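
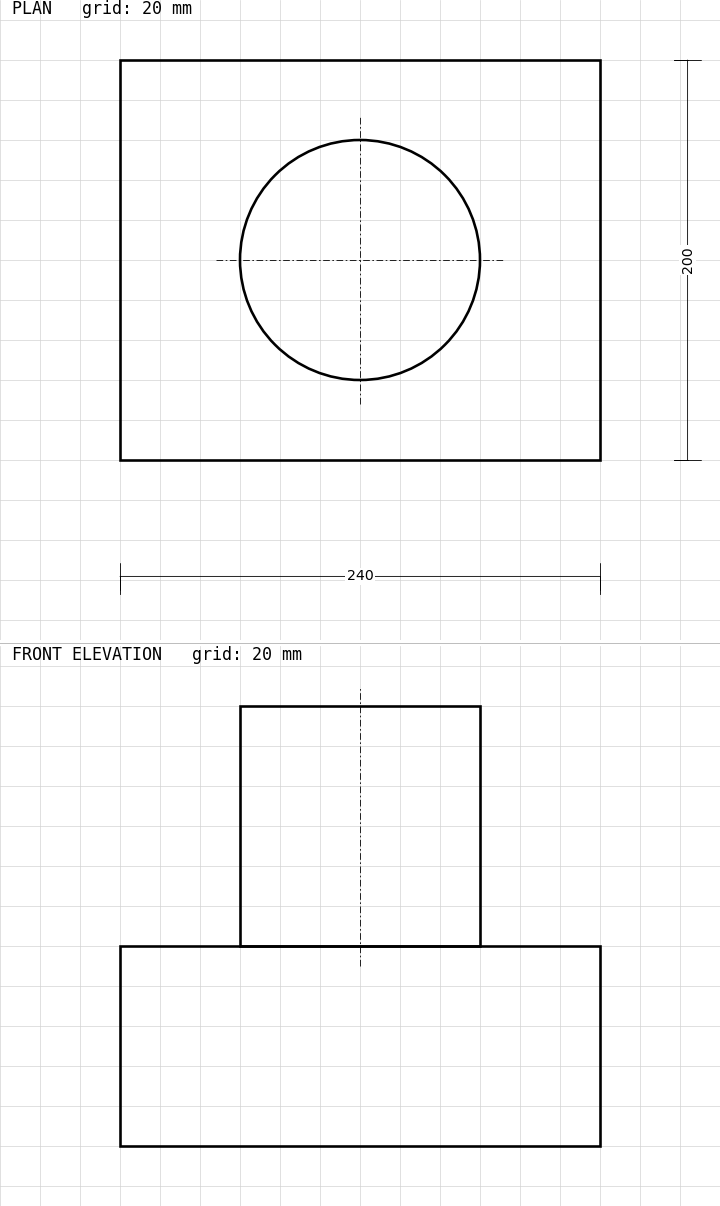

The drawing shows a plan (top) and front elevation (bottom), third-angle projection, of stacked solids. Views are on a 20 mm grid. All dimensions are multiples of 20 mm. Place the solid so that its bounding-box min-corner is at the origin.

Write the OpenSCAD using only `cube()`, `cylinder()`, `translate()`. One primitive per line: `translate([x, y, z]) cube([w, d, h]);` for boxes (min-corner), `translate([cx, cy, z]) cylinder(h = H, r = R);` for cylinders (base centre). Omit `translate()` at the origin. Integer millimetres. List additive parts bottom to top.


cube([240, 200, 100]);
translate([120, 100, 100]) cylinder(h = 120, r = 60);


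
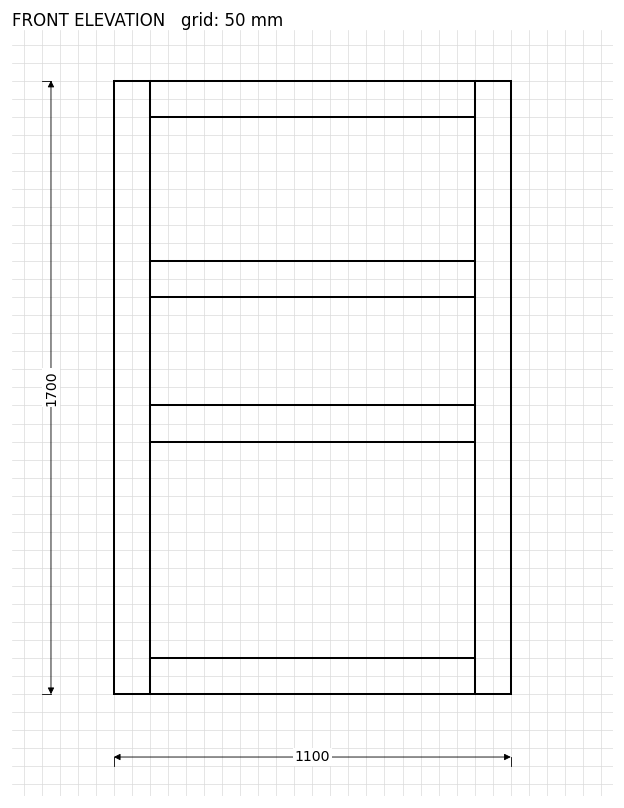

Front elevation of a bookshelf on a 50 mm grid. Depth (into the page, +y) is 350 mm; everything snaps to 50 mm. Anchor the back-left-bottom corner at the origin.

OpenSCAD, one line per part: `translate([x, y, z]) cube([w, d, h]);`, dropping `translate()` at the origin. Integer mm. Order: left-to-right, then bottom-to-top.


cube([100, 350, 1700]);
translate([100, 0, 0]) cube([900, 350, 100]);
translate([100, 0, 700]) cube([900, 350, 100]);
translate([100, 0, 1100]) cube([900, 350, 100]);
translate([100, 0, 1600]) cube([900, 350, 100]);
translate([1000, 0, 0]) cube([100, 350, 1700]);


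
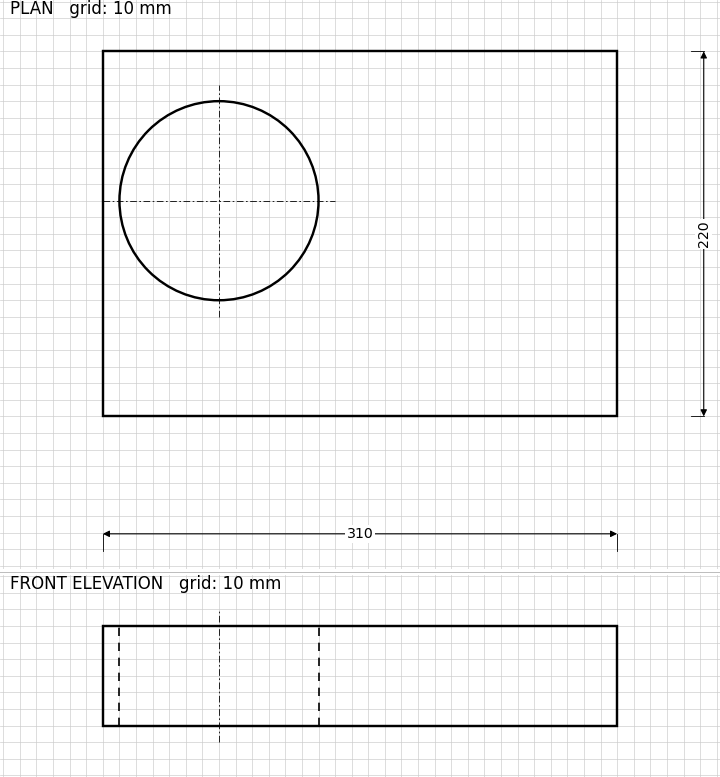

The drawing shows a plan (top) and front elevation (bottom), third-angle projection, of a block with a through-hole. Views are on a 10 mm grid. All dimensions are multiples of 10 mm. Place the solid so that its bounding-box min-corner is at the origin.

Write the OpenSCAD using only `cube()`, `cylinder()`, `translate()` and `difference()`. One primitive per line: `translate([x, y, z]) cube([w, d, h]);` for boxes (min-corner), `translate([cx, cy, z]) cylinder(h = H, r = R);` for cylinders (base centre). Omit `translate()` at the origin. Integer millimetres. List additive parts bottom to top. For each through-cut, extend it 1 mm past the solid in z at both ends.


difference() {
  cube([310, 220, 60]);
  translate([70, 130, -1]) cylinder(h = 62, r = 60);
}


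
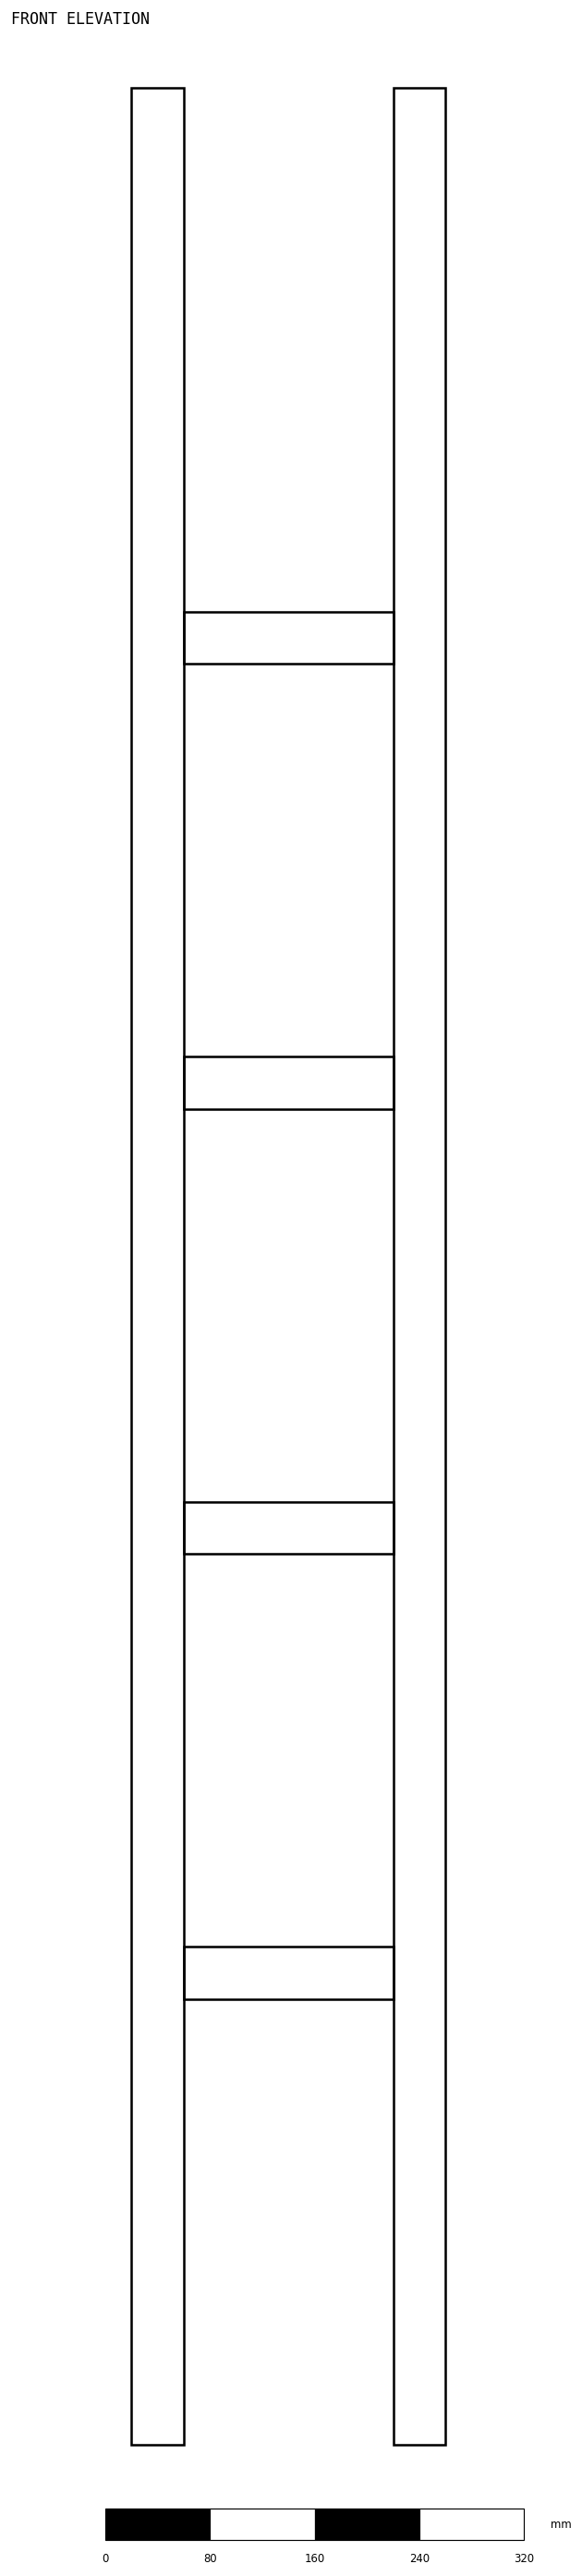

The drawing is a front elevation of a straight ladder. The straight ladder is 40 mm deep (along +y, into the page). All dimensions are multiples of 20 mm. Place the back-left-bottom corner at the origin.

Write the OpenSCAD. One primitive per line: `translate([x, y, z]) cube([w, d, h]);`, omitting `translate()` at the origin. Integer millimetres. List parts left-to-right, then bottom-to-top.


cube([40, 40, 1800]);
translate([40, 0, 340]) cube([160, 40, 40]);
translate([40, 0, 680]) cube([160, 40, 40]);
translate([40, 0, 1020]) cube([160, 40, 40]);
translate([40, 0, 1360]) cube([160, 40, 40]);
translate([200, 0, 0]) cube([40, 40, 1800]);


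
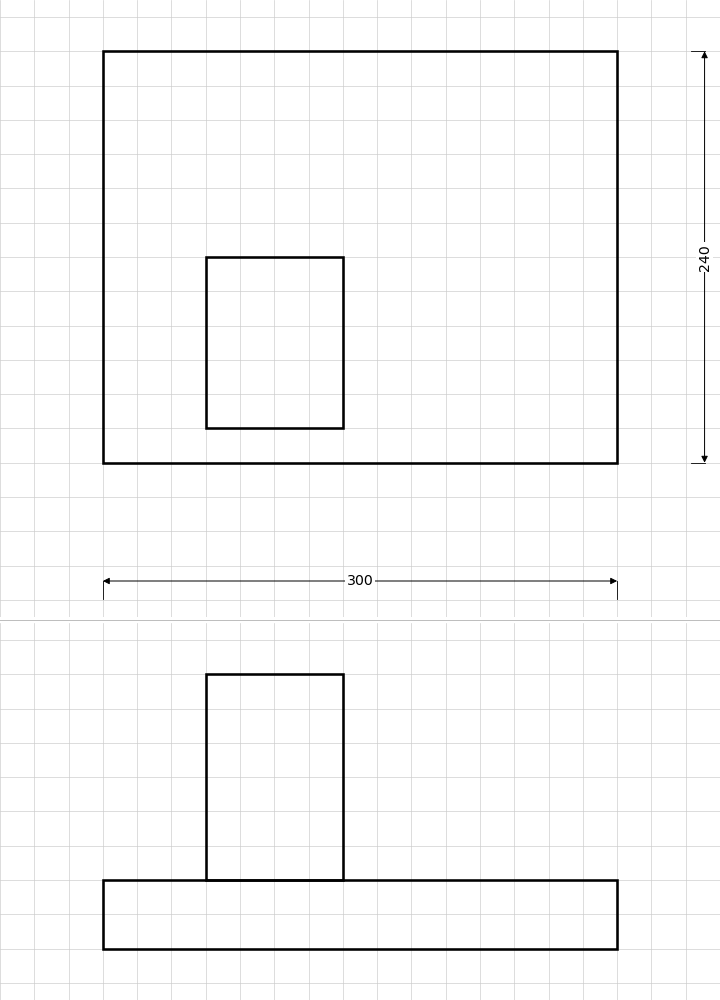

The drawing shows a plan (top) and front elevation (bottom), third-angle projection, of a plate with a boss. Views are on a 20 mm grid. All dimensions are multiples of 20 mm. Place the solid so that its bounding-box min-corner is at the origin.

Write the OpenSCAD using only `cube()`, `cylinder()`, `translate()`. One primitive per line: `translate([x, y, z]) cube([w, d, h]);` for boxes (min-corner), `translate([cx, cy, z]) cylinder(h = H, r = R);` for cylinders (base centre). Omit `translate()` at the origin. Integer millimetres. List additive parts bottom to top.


cube([300, 240, 40]);
translate([60, 20, 40]) cube([80, 100, 120]);


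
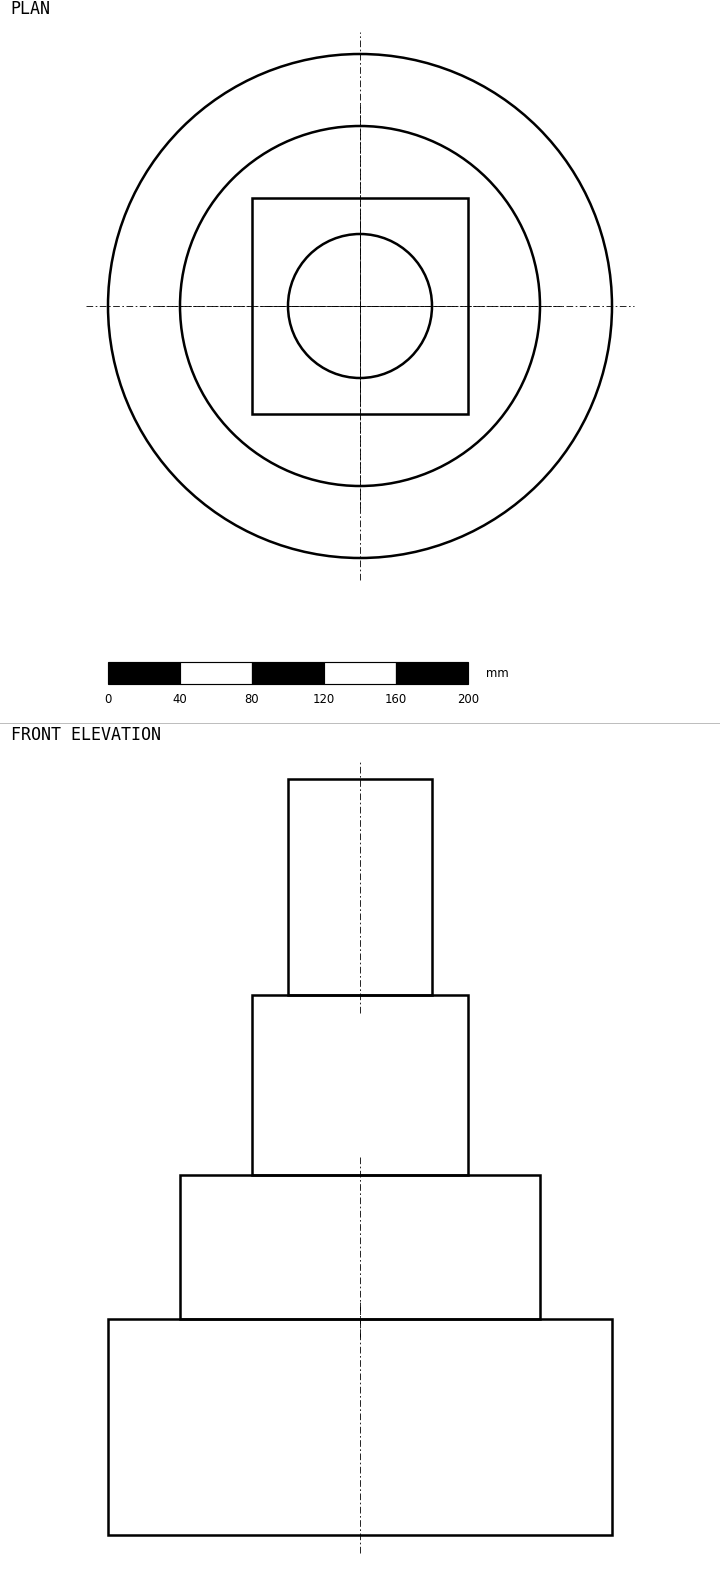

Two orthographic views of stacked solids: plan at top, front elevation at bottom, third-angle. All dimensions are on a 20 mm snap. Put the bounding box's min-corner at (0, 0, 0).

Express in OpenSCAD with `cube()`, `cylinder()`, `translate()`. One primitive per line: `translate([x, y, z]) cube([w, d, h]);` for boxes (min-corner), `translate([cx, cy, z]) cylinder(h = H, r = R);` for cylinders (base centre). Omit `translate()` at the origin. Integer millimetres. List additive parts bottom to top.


translate([140, 140, 0]) cylinder(h = 120, r = 140);
translate([140, 140, 120]) cylinder(h = 80, r = 100);
translate([80, 80, 200]) cube([120, 120, 100]);
translate([140, 140, 300]) cylinder(h = 120, r = 40);


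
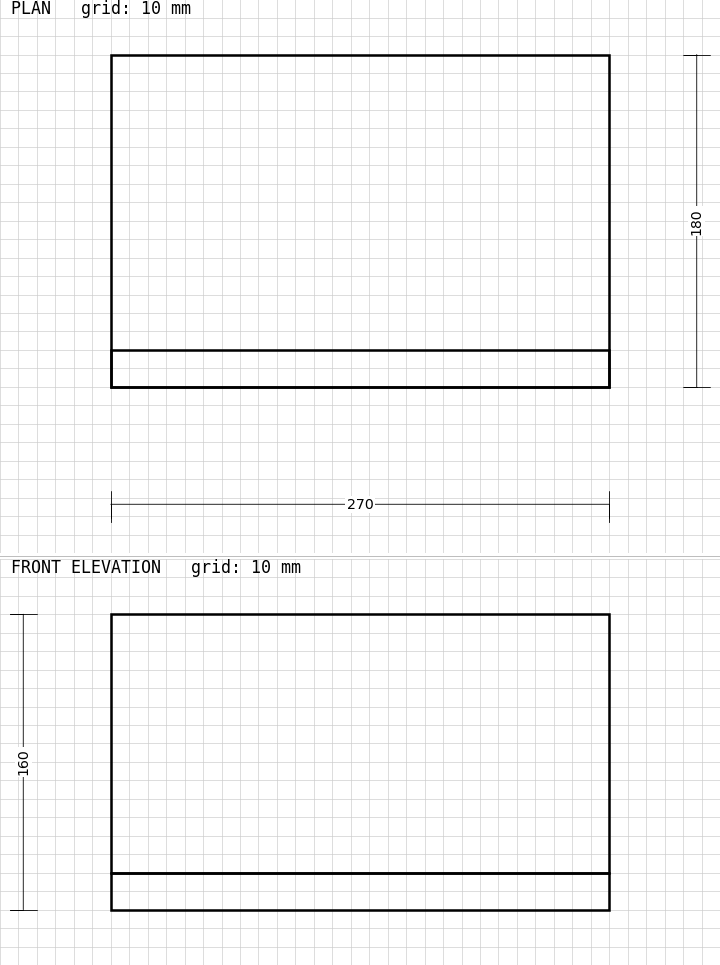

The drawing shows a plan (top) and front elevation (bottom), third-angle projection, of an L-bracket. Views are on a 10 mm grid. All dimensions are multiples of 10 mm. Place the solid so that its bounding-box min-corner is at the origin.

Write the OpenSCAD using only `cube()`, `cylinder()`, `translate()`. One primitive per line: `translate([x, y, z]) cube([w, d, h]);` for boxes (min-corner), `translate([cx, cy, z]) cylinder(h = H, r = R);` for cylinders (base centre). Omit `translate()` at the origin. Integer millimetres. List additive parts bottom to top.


cube([270, 180, 20]);
translate([0, 0, 20]) cube([270, 20, 140]);


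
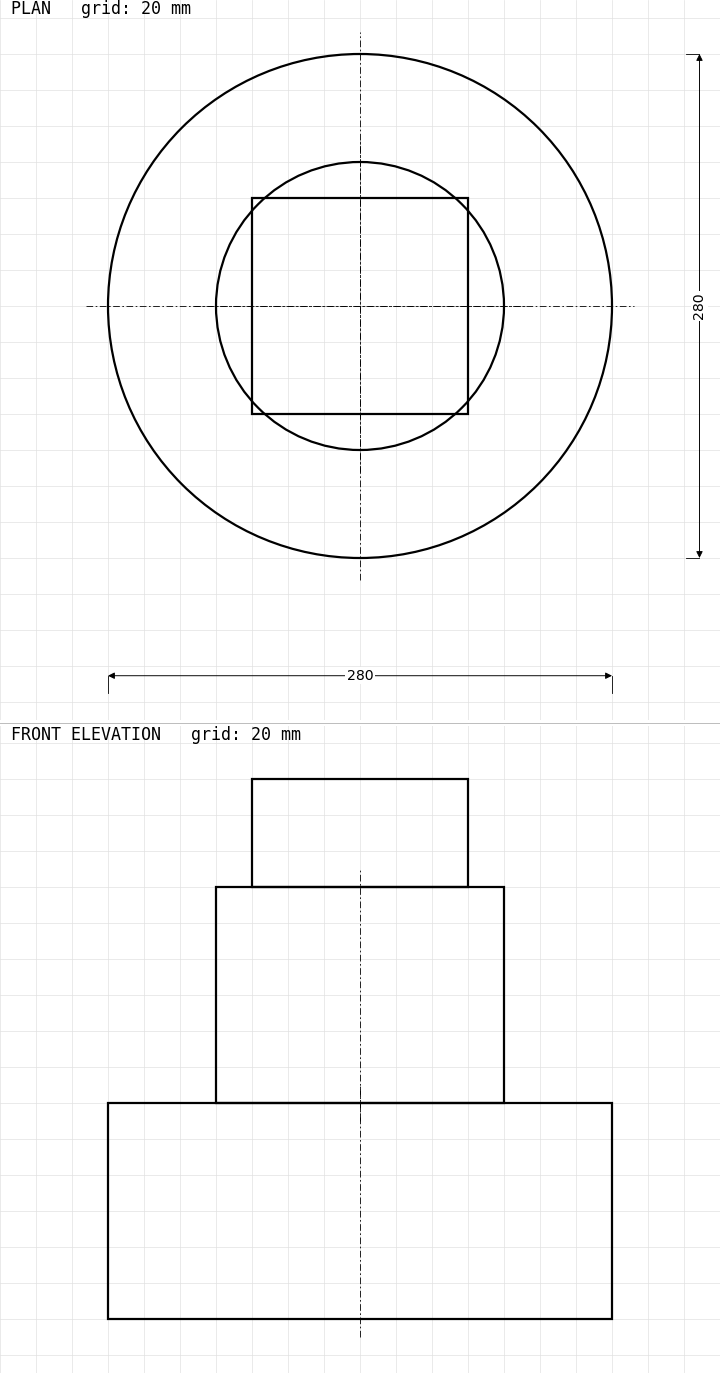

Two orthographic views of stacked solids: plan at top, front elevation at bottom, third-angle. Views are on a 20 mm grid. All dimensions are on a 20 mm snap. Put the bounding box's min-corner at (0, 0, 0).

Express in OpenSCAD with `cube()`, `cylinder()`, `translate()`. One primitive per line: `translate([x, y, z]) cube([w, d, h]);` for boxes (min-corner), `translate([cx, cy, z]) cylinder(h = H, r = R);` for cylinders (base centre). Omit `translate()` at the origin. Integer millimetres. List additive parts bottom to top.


translate([140, 140, 0]) cylinder(h = 120, r = 140);
translate([140, 140, 120]) cylinder(h = 120, r = 80);
translate([80, 80, 240]) cube([120, 120, 60]);


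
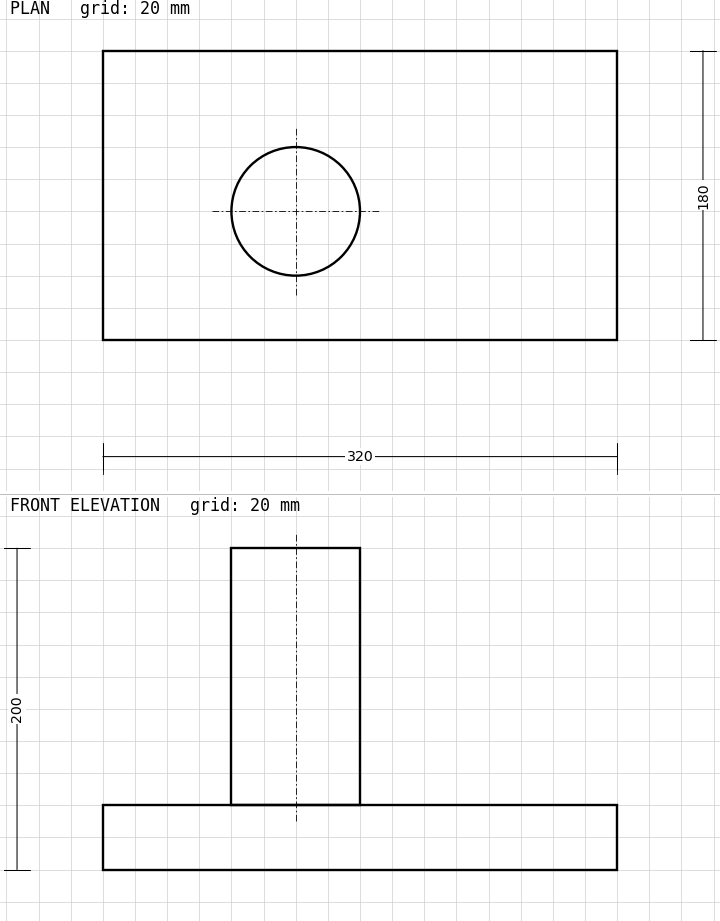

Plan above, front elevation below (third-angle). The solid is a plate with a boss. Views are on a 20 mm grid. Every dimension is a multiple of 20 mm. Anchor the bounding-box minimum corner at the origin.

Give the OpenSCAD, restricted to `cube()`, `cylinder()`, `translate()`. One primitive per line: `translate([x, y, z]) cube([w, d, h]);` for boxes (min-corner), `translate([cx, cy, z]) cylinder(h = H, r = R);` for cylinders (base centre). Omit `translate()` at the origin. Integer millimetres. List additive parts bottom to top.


cube([320, 180, 40]);
translate([120, 80, 40]) cylinder(h = 160, r = 40);


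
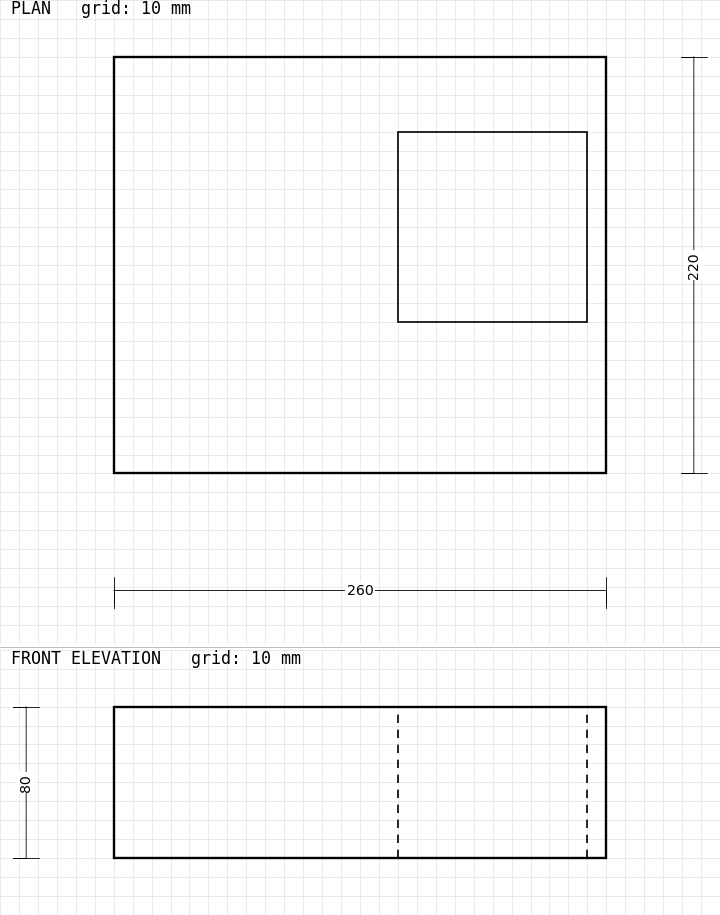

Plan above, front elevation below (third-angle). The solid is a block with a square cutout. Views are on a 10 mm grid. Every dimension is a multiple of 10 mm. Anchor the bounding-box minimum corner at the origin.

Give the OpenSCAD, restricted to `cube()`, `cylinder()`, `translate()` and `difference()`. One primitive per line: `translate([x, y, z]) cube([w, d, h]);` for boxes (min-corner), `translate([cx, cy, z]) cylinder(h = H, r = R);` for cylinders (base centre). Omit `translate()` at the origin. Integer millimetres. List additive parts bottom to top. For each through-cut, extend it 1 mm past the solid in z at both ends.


difference() {
  cube([260, 220, 80]);
  translate([150, 80, -1]) cube([100, 100, 82]);
}


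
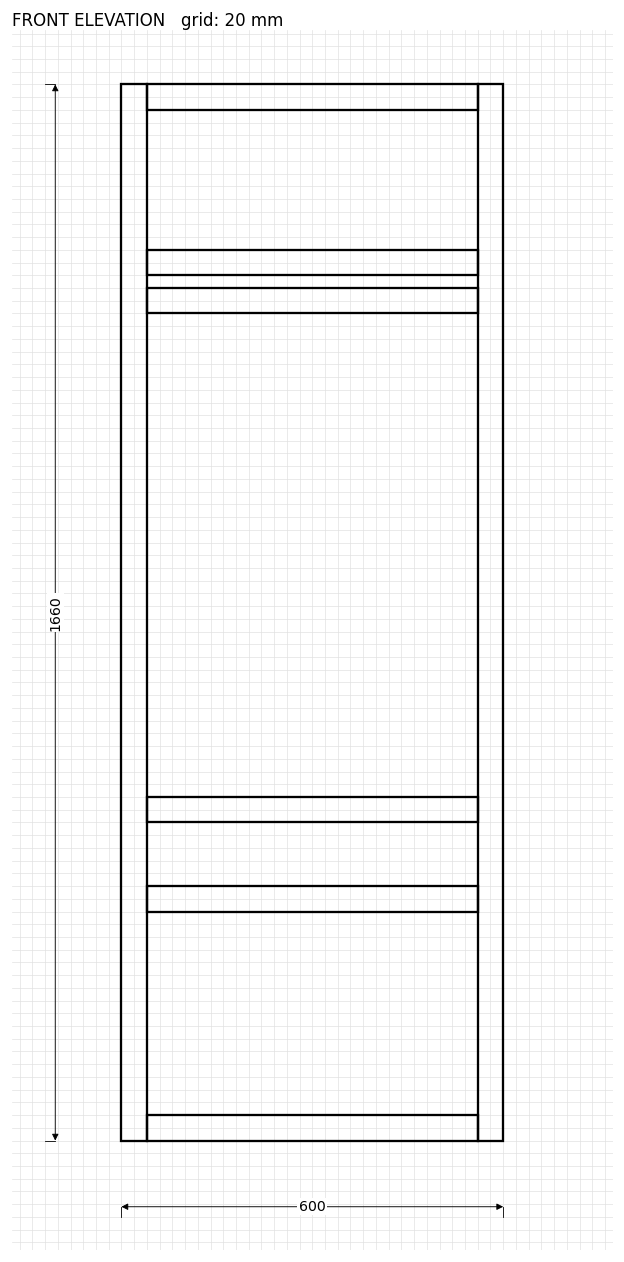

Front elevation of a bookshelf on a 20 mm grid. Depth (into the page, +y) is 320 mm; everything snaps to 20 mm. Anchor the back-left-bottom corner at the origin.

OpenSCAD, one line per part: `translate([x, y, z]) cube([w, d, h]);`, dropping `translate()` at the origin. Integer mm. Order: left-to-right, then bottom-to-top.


cube([40, 320, 1660]);
translate([40, 0, 0]) cube([520, 320, 40]);
translate([40, 0, 360]) cube([520, 320, 40]);
translate([40, 0, 500]) cube([520, 320, 40]);
translate([40, 0, 1300]) cube([520, 320, 40]);
translate([40, 0, 1360]) cube([520, 320, 40]);
translate([40, 0, 1620]) cube([520, 320, 40]);
translate([560, 0, 0]) cube([40, 320, 1660]);


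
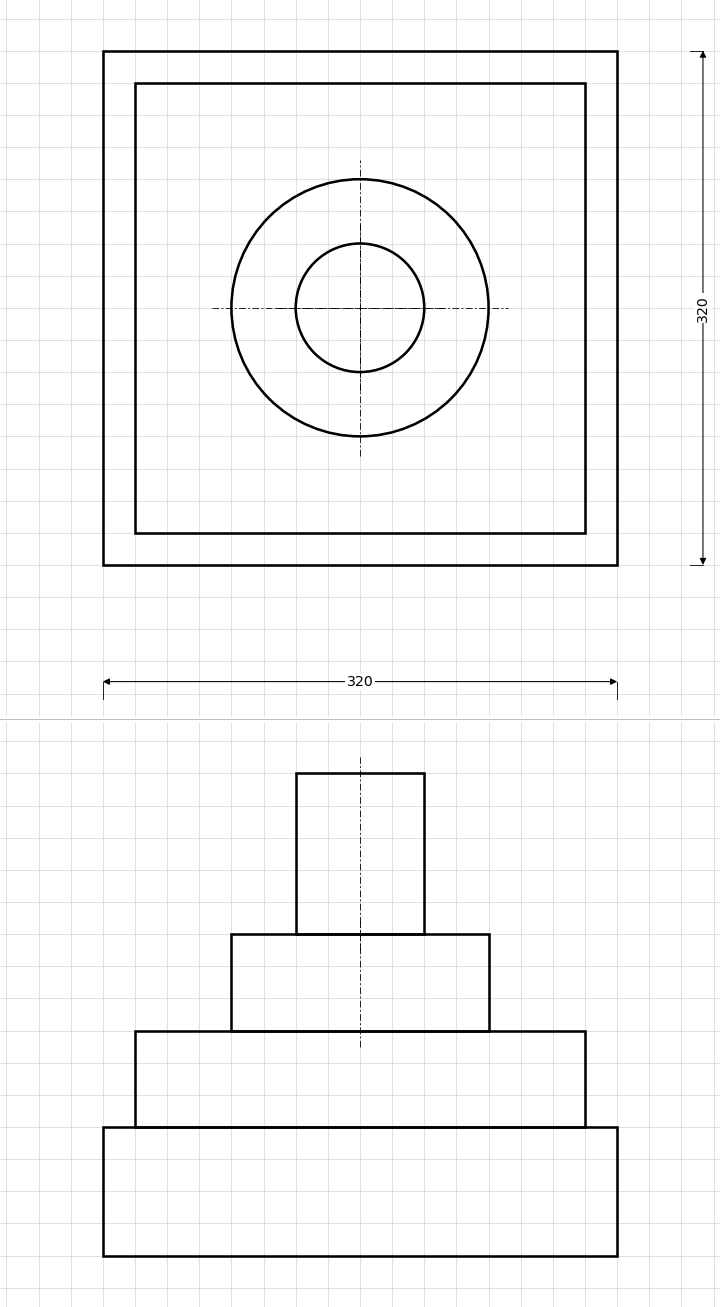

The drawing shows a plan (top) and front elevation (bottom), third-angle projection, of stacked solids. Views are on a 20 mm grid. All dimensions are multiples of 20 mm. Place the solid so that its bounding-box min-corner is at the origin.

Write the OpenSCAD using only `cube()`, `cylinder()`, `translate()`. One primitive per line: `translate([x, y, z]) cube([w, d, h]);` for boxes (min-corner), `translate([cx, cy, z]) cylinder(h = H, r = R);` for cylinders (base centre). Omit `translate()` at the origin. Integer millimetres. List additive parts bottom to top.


cube([320, 320, 80]);
translate([20, 20, 80]) cube([280, 280, 60]);
translate([160, 160, 140]) cylinder(h = 60, r = 80);
translate([160, 160, 200]) cylinder(h = 100, r = 40);


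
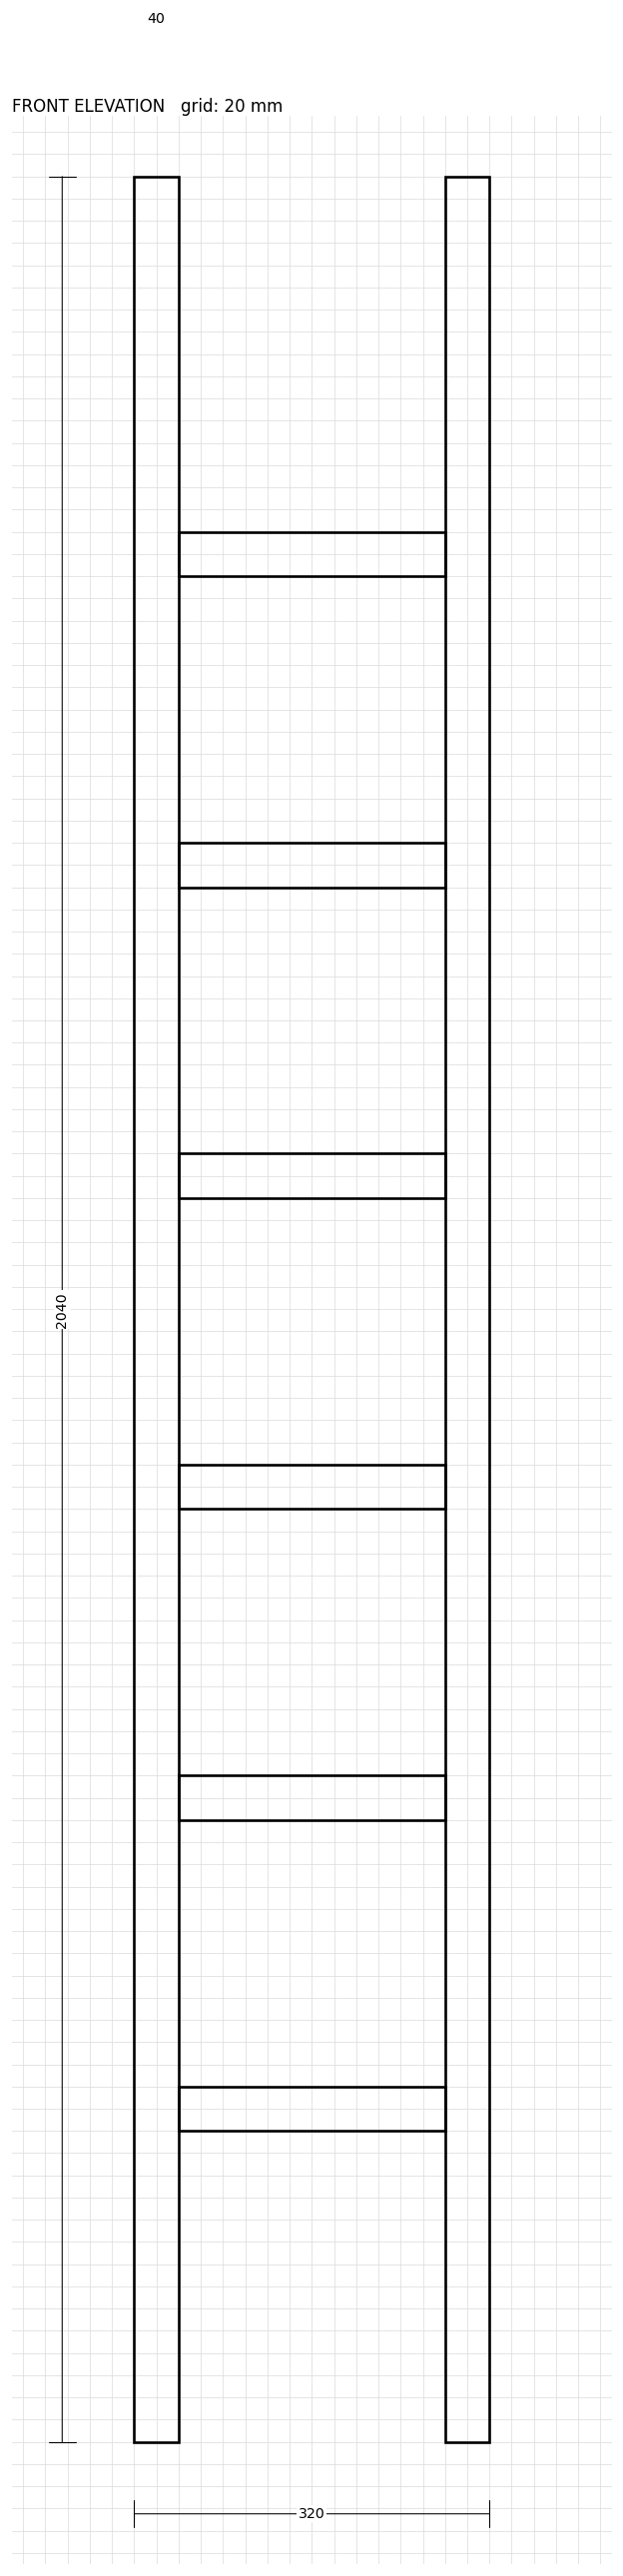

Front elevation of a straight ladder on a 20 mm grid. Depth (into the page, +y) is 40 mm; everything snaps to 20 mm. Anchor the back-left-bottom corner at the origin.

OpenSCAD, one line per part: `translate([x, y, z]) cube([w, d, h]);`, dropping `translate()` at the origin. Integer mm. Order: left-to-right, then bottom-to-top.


cube([40, 40, 2040]);
translate([40, 0, 280]) cube([240, 40, 40]);
translate([40, 0, 560]) cube([240, 40, 40]);
translate([40, 0, 840]) cube([240, 40, 40]);
translate([40, 0, 1120]) cube([240, 40, 40]);
translate([40, 0, 1400]) cube([240, 40, 40]);
translate([40, 0, 1680]) cube([240, 40, 40]);
translate([280, 0, 0]) cube([40, 40, 2040]);


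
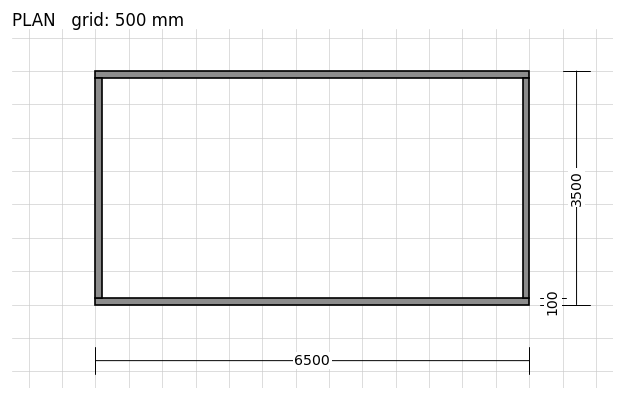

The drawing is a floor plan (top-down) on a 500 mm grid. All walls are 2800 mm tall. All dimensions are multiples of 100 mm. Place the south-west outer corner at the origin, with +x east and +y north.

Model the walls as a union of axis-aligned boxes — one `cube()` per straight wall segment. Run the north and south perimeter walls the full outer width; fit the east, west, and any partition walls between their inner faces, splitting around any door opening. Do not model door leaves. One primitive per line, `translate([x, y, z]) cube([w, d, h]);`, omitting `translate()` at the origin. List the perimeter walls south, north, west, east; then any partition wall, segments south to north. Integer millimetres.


cube([6500, 100, 2800]);
translate([0, 3400, 0]) cube([6500, 100, 2800]);
translate([0, 100, 0]) cube([100, 3300, 2800]);
translate([6400, 100, 0]) cube([100, 3300, 2800]);


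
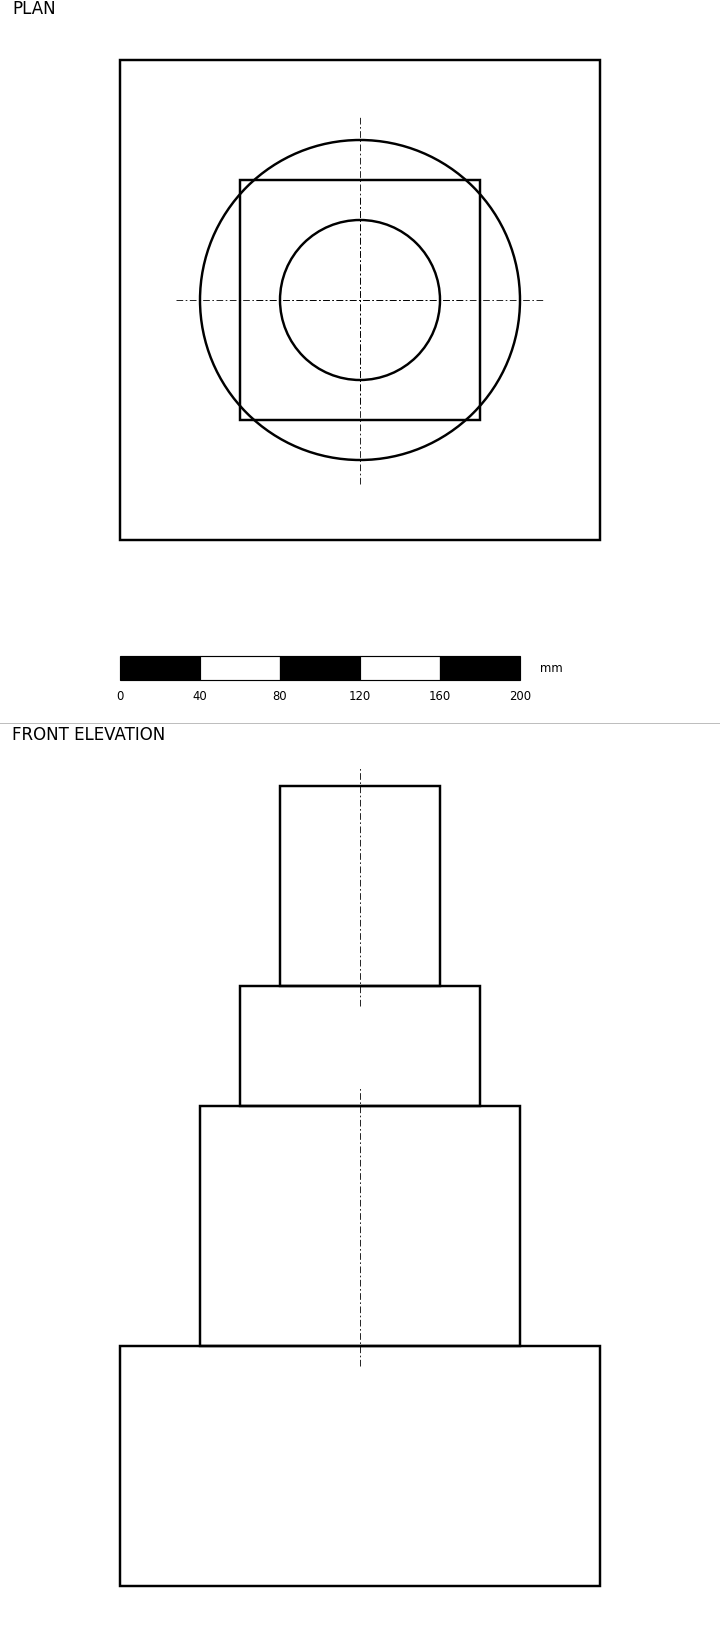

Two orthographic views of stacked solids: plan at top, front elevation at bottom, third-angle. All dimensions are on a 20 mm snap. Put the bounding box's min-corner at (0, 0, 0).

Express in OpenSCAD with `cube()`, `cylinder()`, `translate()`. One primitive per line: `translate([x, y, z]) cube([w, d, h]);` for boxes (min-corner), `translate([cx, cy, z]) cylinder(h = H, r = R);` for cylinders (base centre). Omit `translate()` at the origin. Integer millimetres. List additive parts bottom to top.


cube([240, 240, 120]);
translate([120, 120, 120]) cylinder(h = 120, r = 80);
translate([60, 60, 240]) cube([120, 120, 60]);
translate([120, 120, 300]) cylinder(h = 100, r = 40);


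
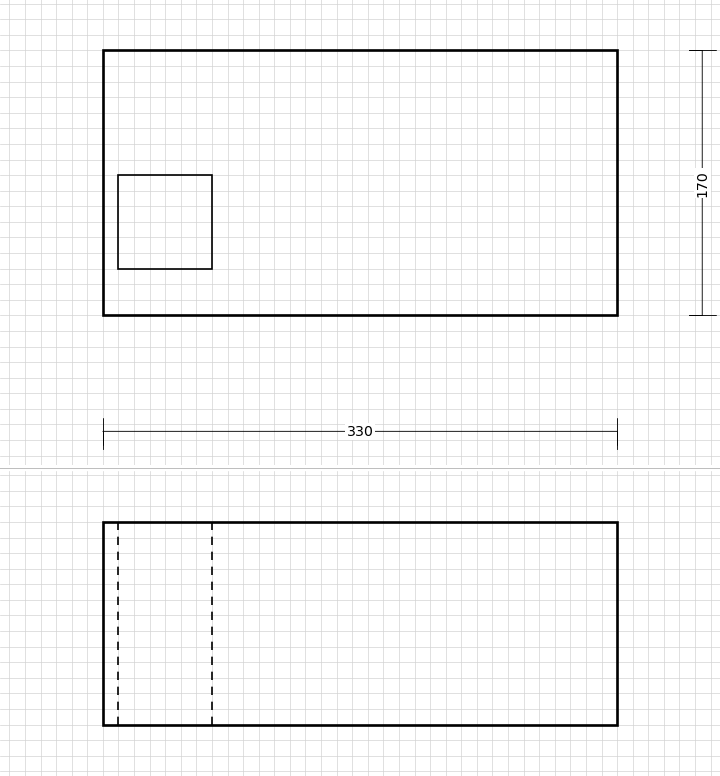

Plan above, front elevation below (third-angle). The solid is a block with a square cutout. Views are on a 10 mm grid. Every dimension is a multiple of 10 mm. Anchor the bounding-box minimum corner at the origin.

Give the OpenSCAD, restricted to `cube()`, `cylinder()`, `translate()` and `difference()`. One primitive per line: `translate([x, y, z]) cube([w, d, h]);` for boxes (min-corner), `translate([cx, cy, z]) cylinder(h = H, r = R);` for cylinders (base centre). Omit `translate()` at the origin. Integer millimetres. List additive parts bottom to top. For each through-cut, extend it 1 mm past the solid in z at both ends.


difference() {
  cube([330, 170, 130]);
  translate([10, 30, -1]) cube([60, 60, 132]);
}


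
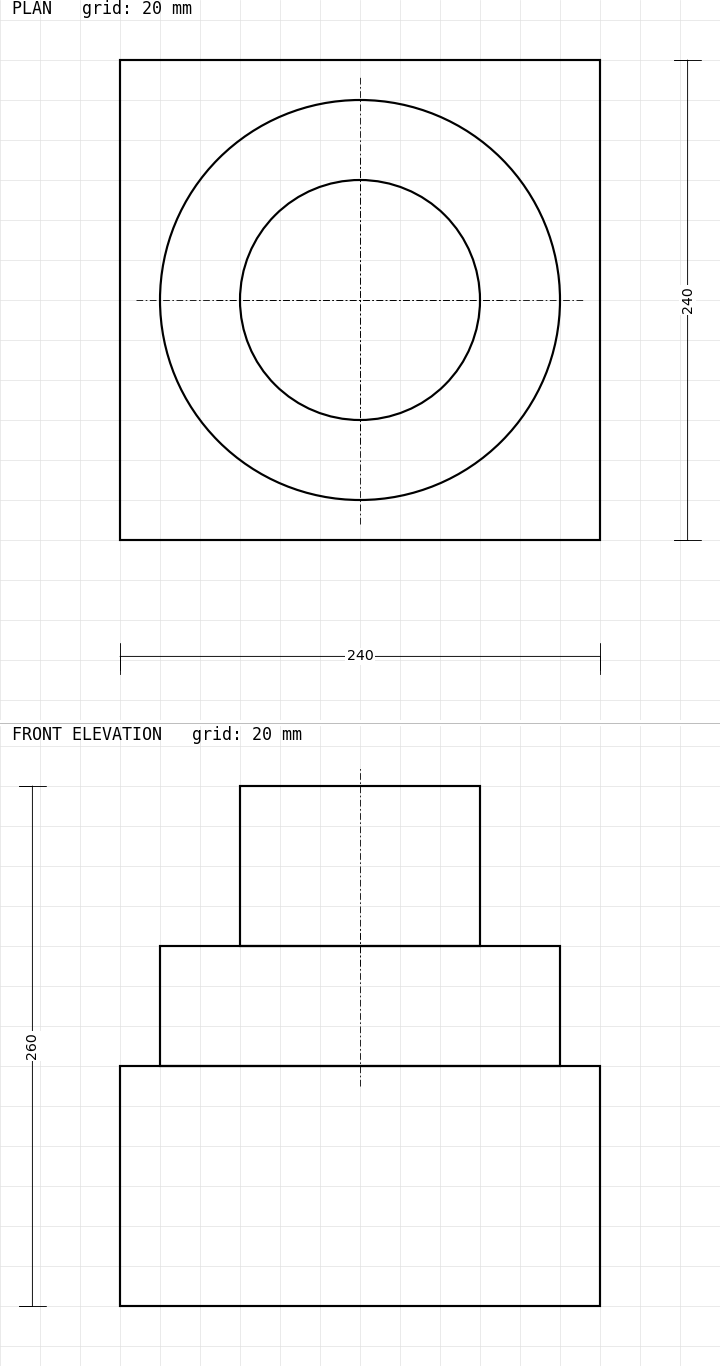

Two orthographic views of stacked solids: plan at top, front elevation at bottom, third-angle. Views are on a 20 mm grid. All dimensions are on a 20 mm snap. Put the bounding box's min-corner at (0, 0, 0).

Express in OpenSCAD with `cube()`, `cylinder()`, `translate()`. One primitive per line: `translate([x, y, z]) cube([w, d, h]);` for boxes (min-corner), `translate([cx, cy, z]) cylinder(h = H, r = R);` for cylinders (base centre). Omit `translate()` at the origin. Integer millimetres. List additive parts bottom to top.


cube([240, 240, 120]);
translate([120, 120, 120]) cylinder(h = 60, r = 100);
translate([120, 120, 180]) cylinder(h = 80, r = 60);


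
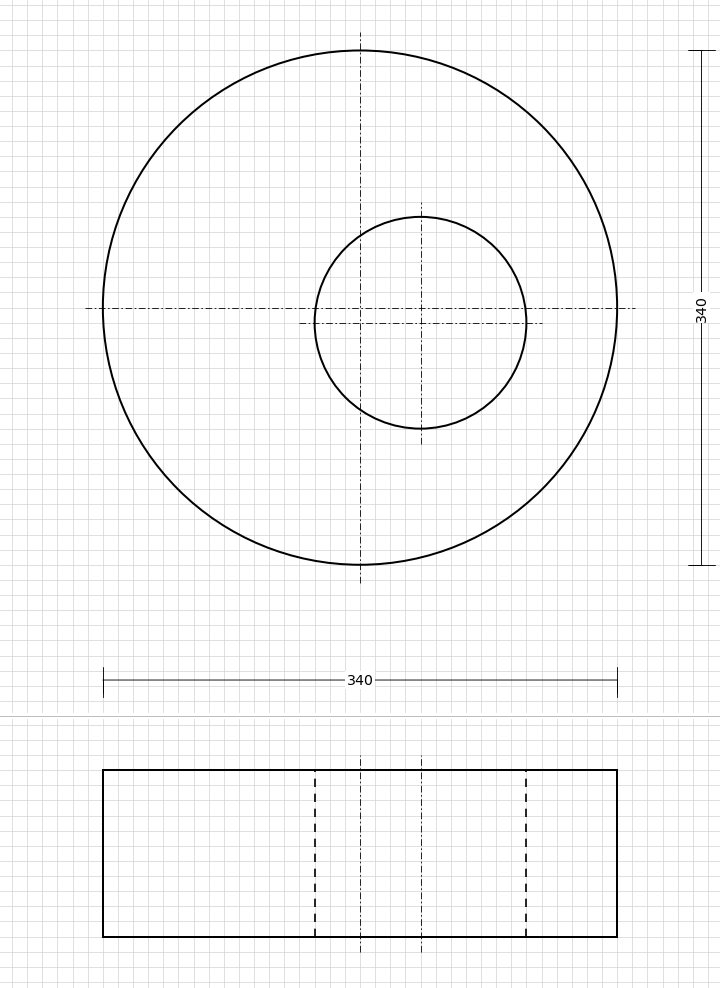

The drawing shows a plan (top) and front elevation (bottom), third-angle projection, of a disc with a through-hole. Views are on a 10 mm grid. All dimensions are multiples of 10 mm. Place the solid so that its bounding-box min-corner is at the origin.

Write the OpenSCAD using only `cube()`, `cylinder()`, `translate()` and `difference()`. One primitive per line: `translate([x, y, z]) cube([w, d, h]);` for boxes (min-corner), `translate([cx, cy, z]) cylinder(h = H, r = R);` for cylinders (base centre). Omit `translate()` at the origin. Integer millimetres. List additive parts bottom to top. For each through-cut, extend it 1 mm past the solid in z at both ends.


difference() {
  translate([170, 170, 0]) cylinder(h = 110, r = 170);
  translate([210, 160, -1]) cylinder(h = 112, r = 70);
}


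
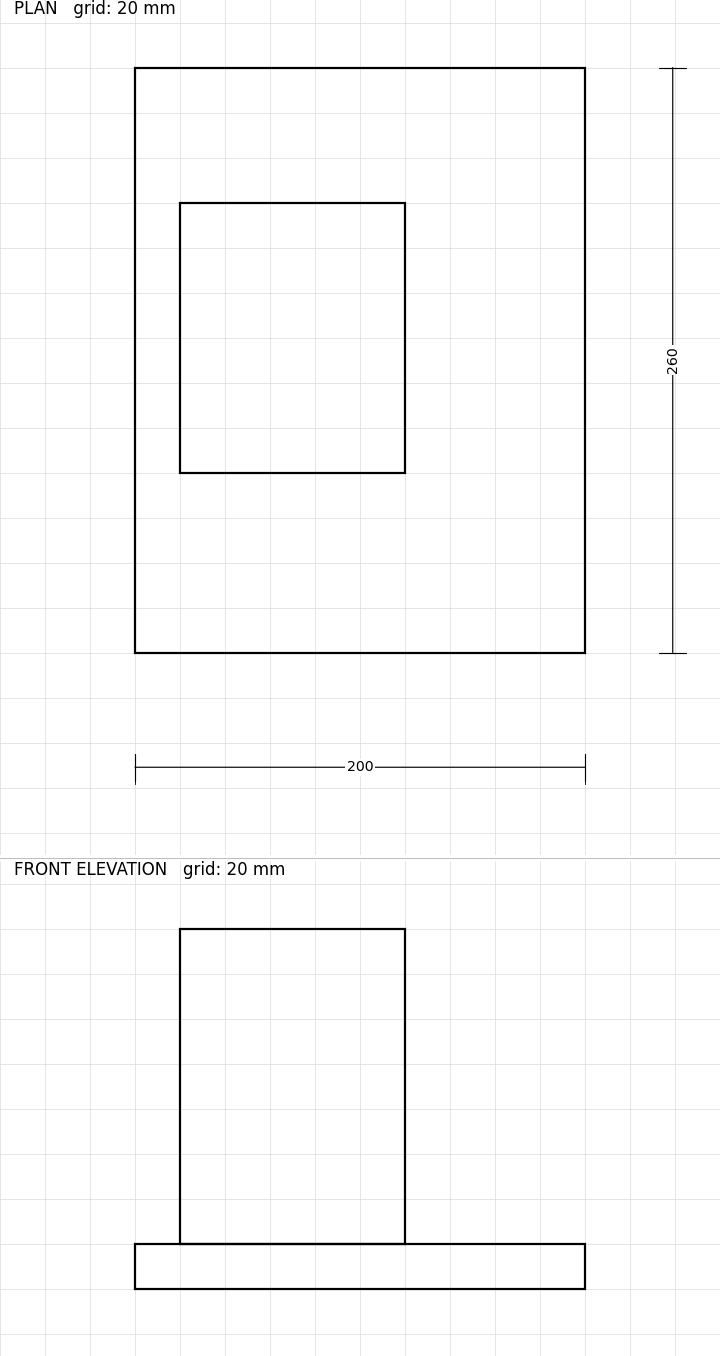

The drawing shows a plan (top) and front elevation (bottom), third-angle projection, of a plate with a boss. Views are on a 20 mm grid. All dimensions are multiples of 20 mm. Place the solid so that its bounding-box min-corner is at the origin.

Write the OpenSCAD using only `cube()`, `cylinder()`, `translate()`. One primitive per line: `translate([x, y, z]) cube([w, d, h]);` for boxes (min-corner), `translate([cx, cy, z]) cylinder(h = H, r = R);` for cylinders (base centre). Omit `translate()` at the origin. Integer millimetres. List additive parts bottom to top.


cube([200, 260, 20]);
translate([20, 80, 20]) cube([100, 120, 140]);


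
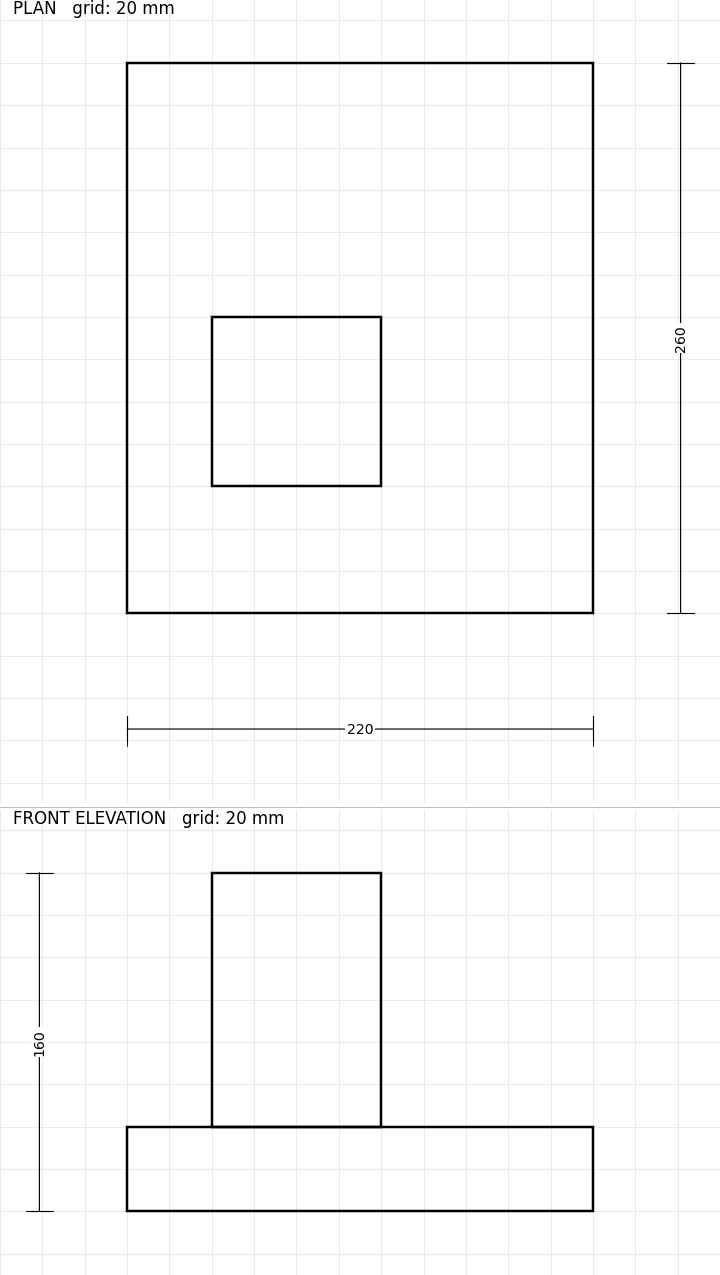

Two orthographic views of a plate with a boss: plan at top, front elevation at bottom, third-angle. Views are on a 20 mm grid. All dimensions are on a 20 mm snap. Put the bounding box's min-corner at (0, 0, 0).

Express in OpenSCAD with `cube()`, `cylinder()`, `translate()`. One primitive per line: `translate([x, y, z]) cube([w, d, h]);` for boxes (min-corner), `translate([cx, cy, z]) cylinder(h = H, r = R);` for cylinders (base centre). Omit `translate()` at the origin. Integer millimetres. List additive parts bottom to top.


cube([220, 260, 40]);
translate([40, 60, 40]) cube([80, 80, 120]);


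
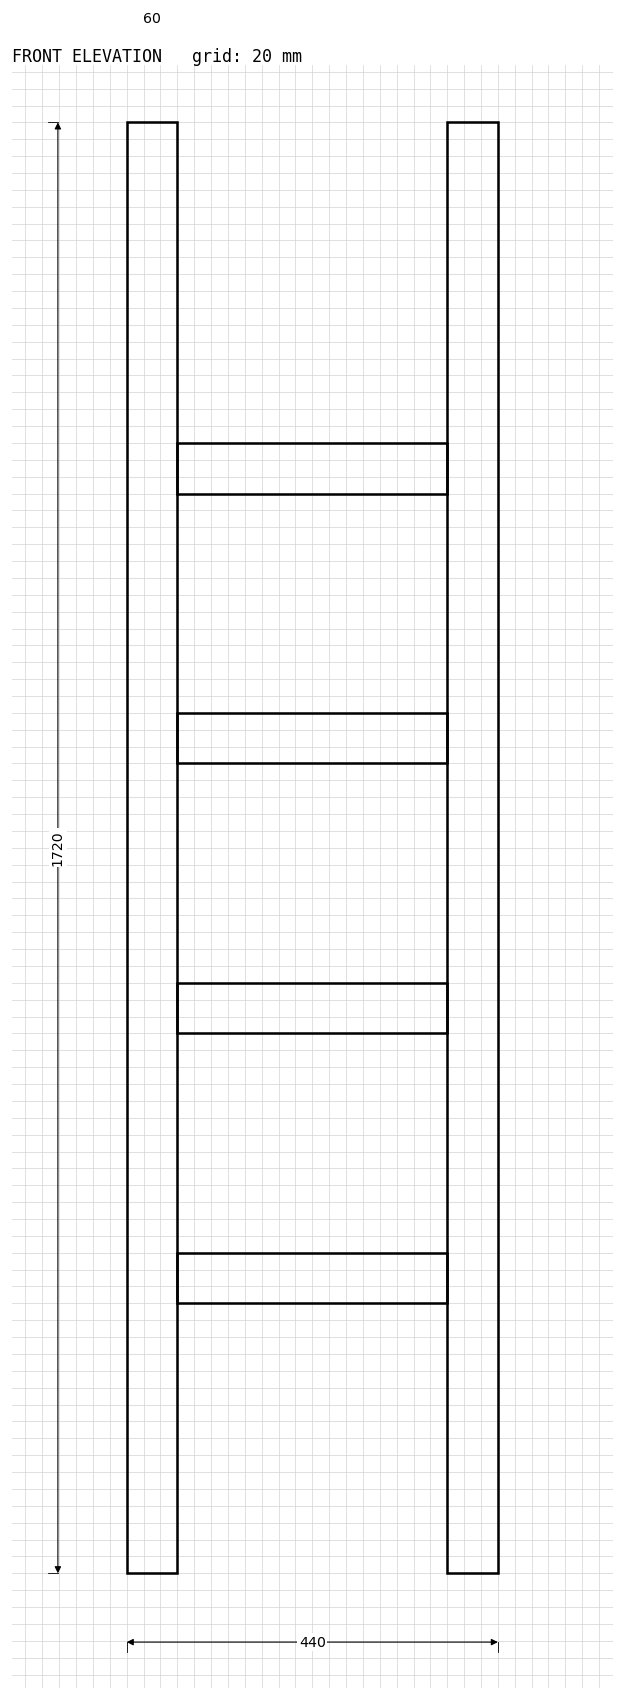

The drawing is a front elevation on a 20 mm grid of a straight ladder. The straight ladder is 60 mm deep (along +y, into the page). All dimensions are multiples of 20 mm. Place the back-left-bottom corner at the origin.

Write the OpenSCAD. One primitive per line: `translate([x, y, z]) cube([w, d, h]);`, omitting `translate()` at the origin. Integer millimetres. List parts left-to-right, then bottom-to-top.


cube([60, 60, 1720]);
translate([60, 0, 320]) cube([320, 60, 60]);
translate([60, 0, 640]) cube([320, 60, 60]);
translate([60, 0, 960]) cube([320, 60, 60]);
translate([60, 0, 1280]) cube([320, 60, 60]);
translate([380, 0, 0]) cube([60, 60, 1720]);


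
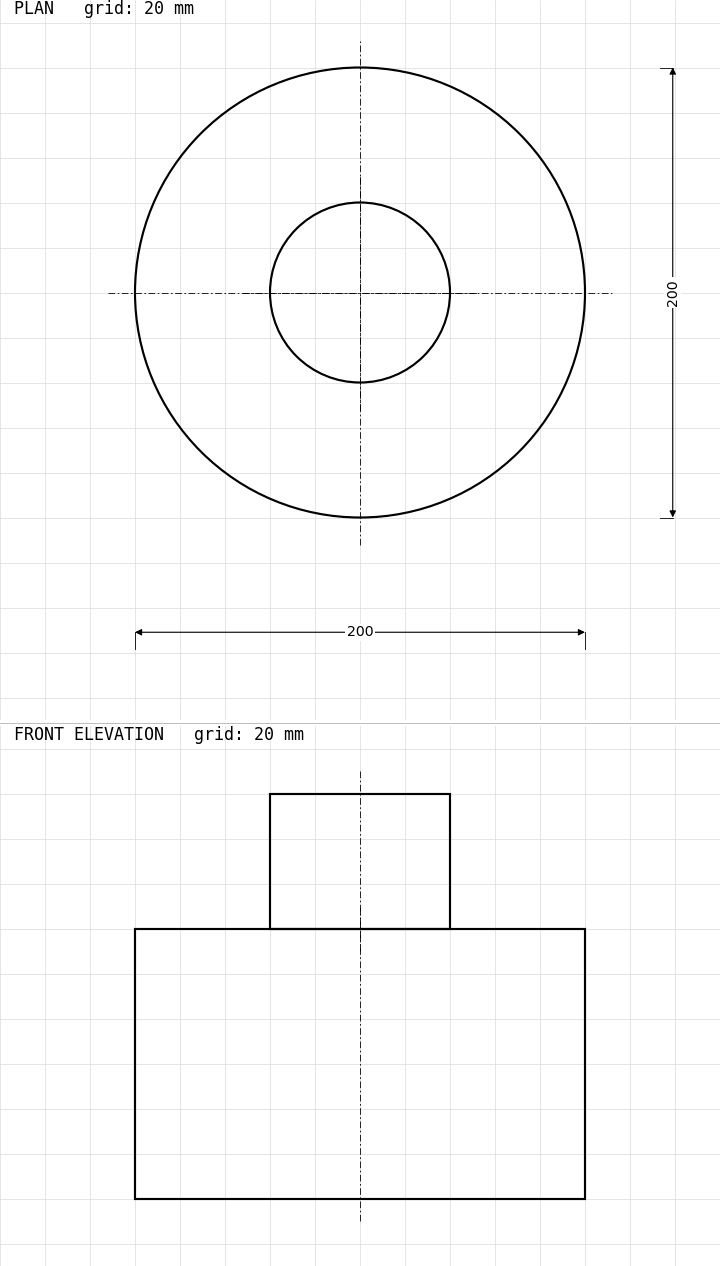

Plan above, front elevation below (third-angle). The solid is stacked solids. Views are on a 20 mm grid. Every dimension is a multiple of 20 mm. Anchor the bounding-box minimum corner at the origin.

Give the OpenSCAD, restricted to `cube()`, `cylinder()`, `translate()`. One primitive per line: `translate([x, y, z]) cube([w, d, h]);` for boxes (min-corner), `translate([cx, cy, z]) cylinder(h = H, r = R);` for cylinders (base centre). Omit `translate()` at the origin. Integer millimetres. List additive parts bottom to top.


translate([100, 100, 0]) cylinder(h = 120, r = 100);
translate([100, 100, 120]) cylinder(h = 60, r = 40);


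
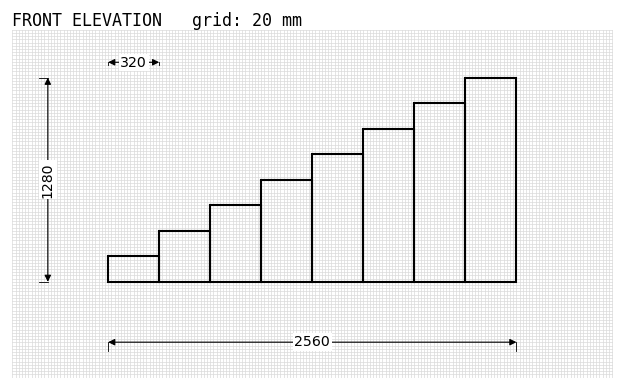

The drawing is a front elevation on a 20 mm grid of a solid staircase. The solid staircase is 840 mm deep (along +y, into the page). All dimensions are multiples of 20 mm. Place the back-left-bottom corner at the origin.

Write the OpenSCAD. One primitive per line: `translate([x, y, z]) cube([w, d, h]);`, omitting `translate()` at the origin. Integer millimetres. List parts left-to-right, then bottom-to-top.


cube([320, 840, 160]);
translate([320, 0, 0]) cube([320, 840, 320]);
translate([640, 0, 0]) cube([320, 840, 480]);
translate([960, 0, 0]) cube([320, 840, 640]);
translate([1280, 0, 0]) cube([320, 840, 800]);
translate([1600, 0, 0]) cube([320, 840, 960]);
translate([1920, 0, 0]) cube([320, 840, 1120]);
translate([2240, 0, 0]) cube([320, 840, 1280]);


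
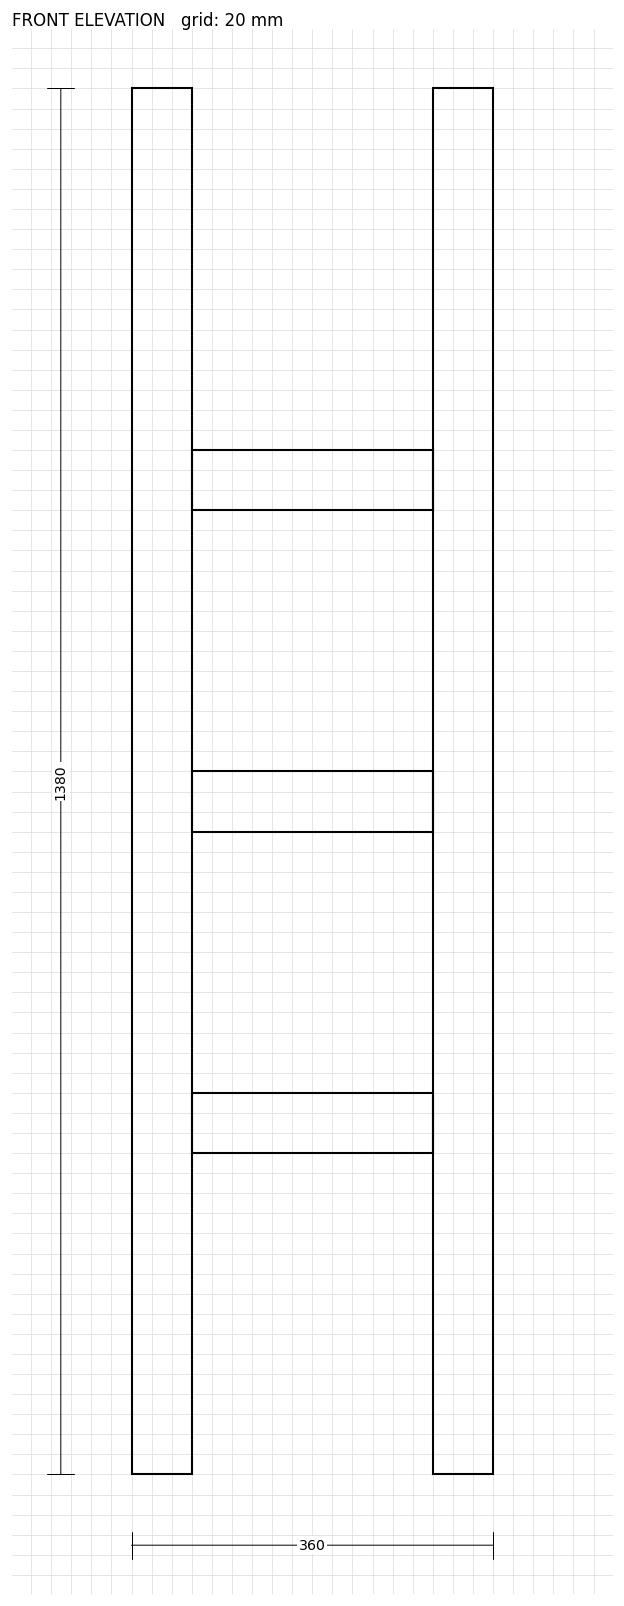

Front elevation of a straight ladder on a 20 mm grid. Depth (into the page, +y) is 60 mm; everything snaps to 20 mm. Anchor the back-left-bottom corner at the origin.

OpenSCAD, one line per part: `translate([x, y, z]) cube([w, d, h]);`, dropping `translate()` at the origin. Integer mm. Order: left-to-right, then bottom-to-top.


cube([60, 60, 1380]);
translate([60, 0, 320]) cube([240, 60, 60]);
translate([60, 0, 640]) cube([240, 60, 60]);
translate([60, 0, 960]) cube([240, 60, 60]);
translate([300, 0, 0]) cube([60, 60, 1380]);


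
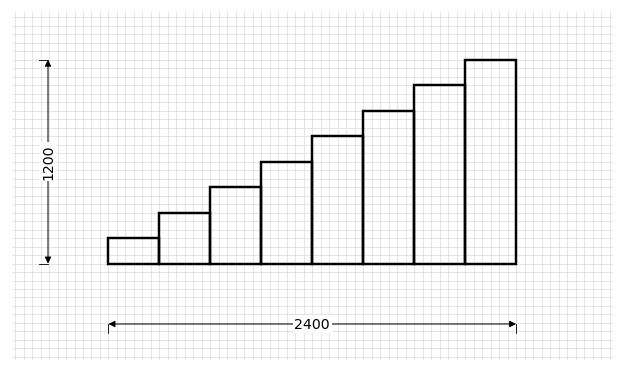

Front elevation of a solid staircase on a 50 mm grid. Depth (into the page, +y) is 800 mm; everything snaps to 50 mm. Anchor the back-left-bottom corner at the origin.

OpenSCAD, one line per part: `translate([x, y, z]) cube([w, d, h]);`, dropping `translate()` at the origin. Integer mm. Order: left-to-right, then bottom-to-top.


cube([300, 800, 150]);
translate([300, 0, 0]) cube([300, 800, 300]);
translate([600, 0, 0]) cube([300, 800, 450]);
translate([900, 0, 0]) cube([300, 800, 600]);
translate([1200, 0, 0]) cube([300, 800, 750]);
translate([1500, 0, 0]) cube([300, 800, 900]);
translate([1800, 0, 0]) cube([300, 800, 1050]);
translate([2100, 0, 0]) cube([300, 800, 1200]);


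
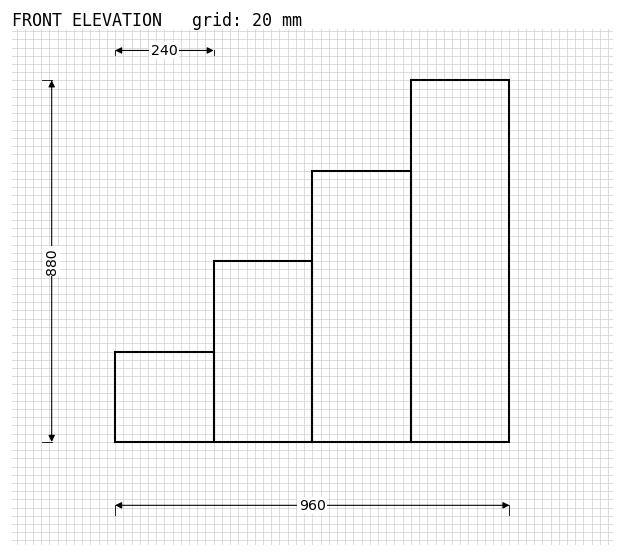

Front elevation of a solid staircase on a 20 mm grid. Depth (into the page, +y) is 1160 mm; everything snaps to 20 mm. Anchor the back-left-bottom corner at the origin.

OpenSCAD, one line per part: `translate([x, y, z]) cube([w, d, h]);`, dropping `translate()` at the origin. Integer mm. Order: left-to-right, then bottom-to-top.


cube([240, 1160, 220]);
translate([240, 0, 0]) cube([240, 1160, 440]);
translate([480, 0, 0]) cube([240, 1160, 660]);
translate([720, 0, 0]) cube([240, 1160, 880]);


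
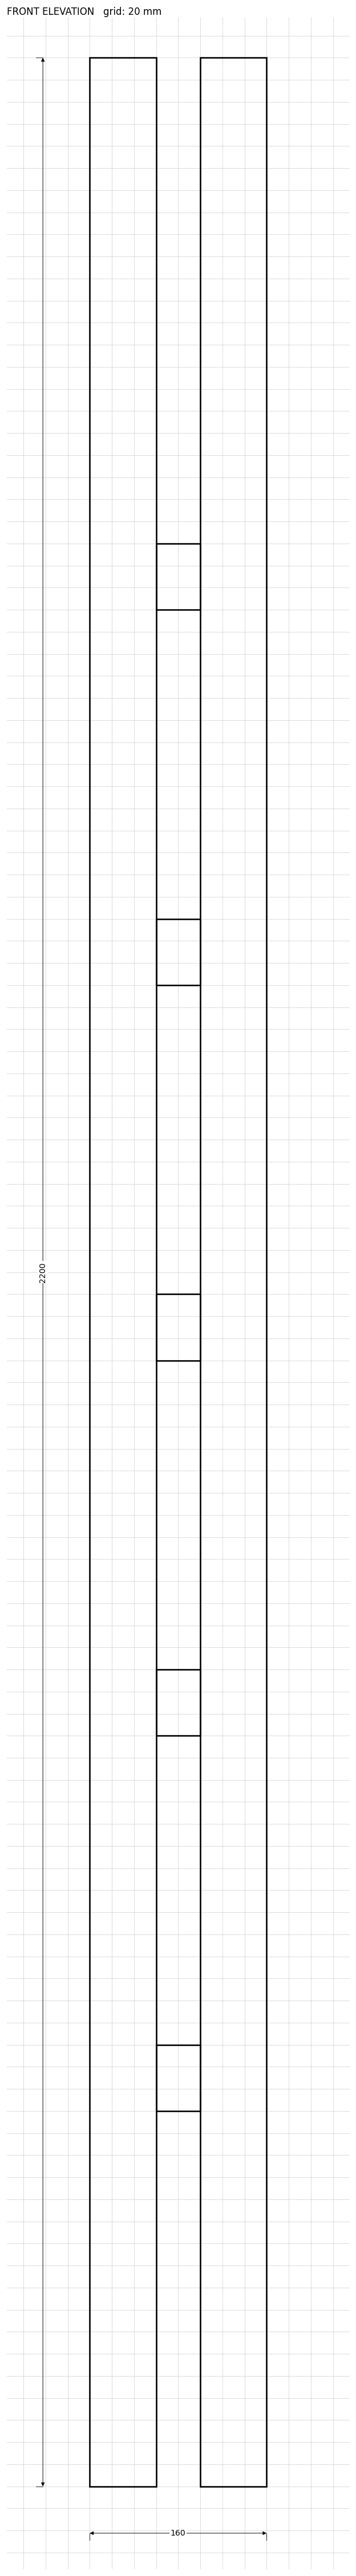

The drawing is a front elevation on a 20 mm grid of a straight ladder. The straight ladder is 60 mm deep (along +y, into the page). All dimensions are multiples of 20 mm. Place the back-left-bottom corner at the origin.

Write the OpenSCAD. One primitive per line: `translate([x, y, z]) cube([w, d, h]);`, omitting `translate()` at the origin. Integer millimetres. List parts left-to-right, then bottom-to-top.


cube([60, 60, 2200]);
translate([60, 0, 340]) cube([40, 60, 60]);
translate([60, 0, 680]) cube([40, 60, 60]);
translate([60, 0, 1020]) cube([40, 60, 60]);
translate([60, 0, 1360]) cube([40, 60, 60]);
translate([60, 0, 1700]) cube([40, 60, 60]);
translate([100, 0, 0]) cube([60, 60, 2200]);


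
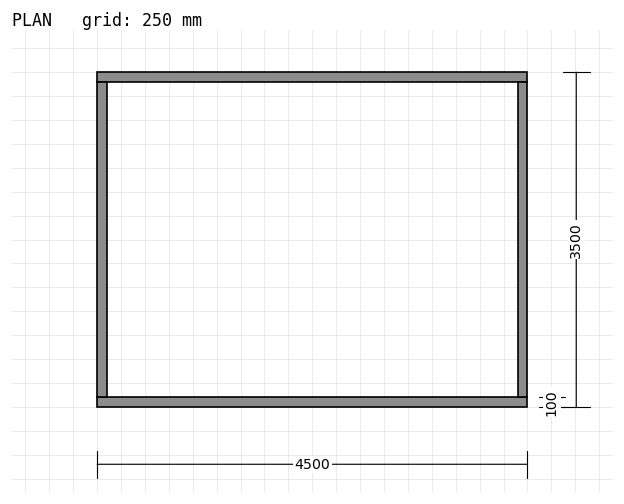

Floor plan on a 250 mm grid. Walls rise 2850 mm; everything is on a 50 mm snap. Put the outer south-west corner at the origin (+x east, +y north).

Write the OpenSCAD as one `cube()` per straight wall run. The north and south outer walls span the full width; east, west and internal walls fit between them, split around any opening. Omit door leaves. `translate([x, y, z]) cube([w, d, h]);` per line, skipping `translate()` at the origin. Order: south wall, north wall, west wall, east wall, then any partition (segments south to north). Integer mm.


cube([4500, 100, 2850]);
translate([0, 3400, 0]) cube([4500, 100, 2850]);
translate([0, 100, 0]) cube([100, 3300, 2850]);
translate([4400, 100, 0]) cube([100, 3300, 2850]);


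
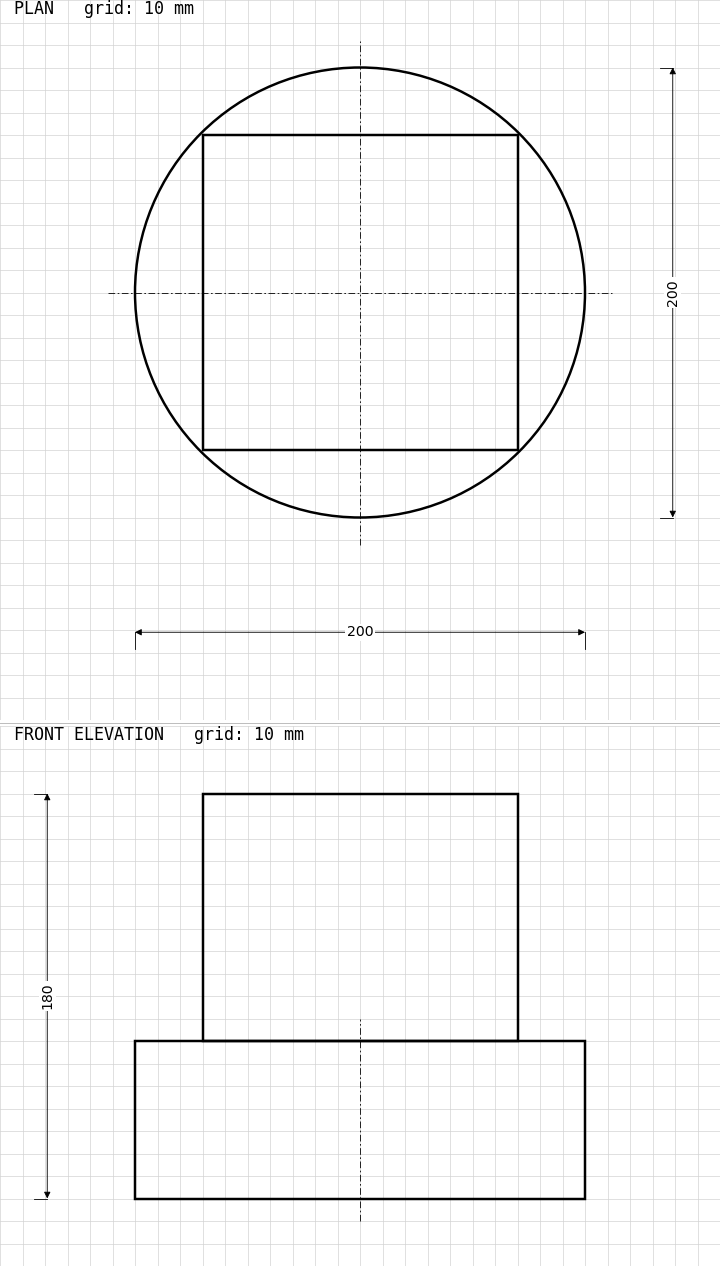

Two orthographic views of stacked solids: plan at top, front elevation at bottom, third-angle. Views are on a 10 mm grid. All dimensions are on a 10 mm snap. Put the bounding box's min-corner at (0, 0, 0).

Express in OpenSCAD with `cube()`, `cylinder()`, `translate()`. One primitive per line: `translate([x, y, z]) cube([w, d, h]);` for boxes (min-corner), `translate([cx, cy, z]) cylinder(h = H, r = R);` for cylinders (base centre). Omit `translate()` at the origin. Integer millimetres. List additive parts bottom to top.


translate([100, 100, 0]) cylinder(h = 70, r = 100);
translate([30, 30, 70]) cube([140, 140, 110]);


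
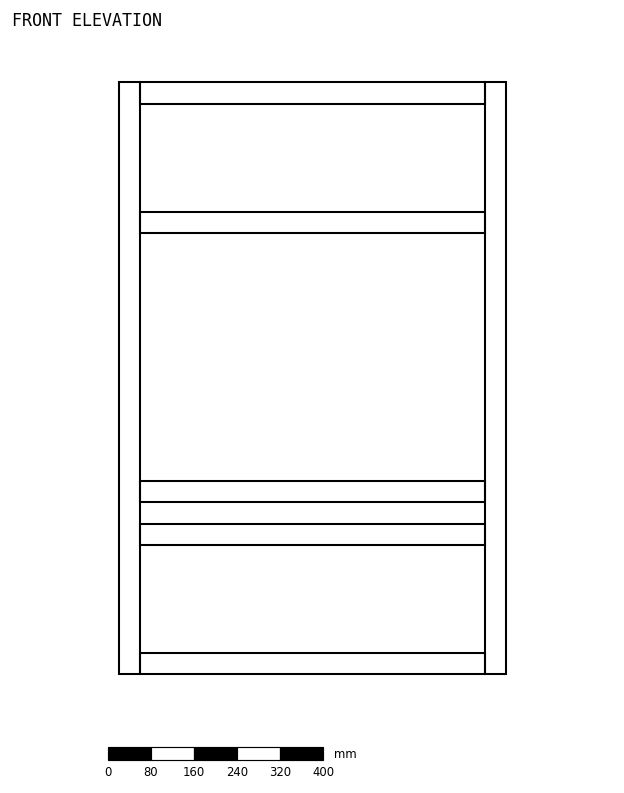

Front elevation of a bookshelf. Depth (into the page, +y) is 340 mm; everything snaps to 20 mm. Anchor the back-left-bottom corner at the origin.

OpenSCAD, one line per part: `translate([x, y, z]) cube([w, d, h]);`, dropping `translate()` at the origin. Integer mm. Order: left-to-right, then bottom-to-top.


cube([40, 340, 1100]);
translate([40, 0, 0]) cube([640, 340, 40]);
translate([40, 0, 240]) cube([640, 340, 40]);
translate([40, 0, 320]) cube([640, 340, 40]);
translate([40, 0, 820]) cube([640, 340, 40]);
translate([40, 0, 1060]) cube([640, 340, 40]);
translate([680, 0, 0]) cube([40, 340, 1100]);
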